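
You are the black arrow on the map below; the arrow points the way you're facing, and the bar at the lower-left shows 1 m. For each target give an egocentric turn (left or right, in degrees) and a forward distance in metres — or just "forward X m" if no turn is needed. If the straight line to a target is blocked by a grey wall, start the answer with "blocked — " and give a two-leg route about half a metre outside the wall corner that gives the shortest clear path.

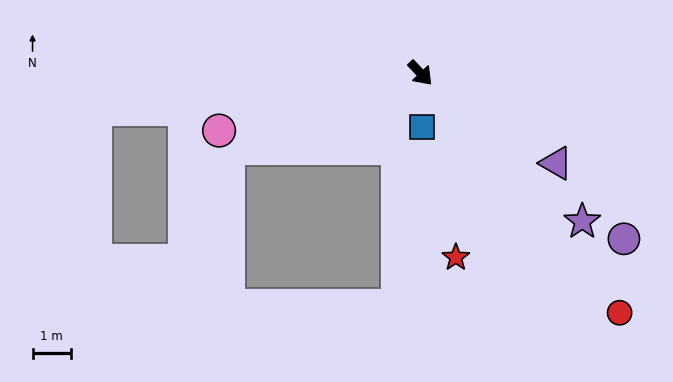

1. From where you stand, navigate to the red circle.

turn right 4°, forward 8.1 m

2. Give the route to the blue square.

turn right 42°, forward 1.4 m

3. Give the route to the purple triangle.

turn left 13°, forward 4.2 m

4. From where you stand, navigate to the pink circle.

turn right 117°, forward 5.4 m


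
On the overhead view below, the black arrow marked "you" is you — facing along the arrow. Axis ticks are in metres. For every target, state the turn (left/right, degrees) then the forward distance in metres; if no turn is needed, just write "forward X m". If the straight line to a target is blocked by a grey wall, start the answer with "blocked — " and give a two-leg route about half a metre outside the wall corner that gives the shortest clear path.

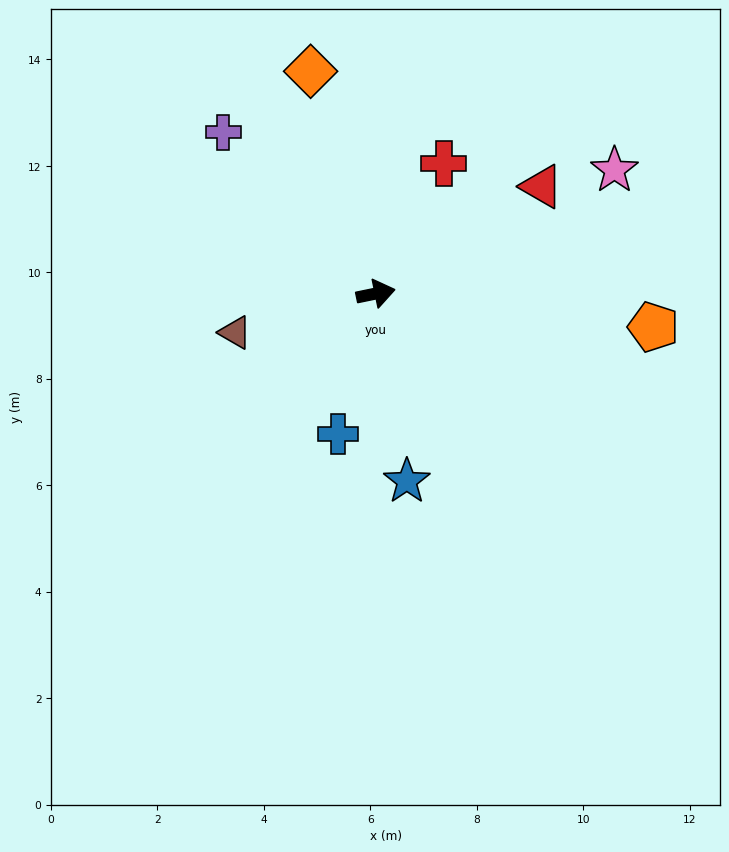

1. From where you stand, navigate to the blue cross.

turn right 117°, forward 2.7 m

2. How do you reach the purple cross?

turn left 122°, forward 4.2 m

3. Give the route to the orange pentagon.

turn right 19°, forward 5.3 m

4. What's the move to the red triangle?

turn left 21°, forward 3.7 m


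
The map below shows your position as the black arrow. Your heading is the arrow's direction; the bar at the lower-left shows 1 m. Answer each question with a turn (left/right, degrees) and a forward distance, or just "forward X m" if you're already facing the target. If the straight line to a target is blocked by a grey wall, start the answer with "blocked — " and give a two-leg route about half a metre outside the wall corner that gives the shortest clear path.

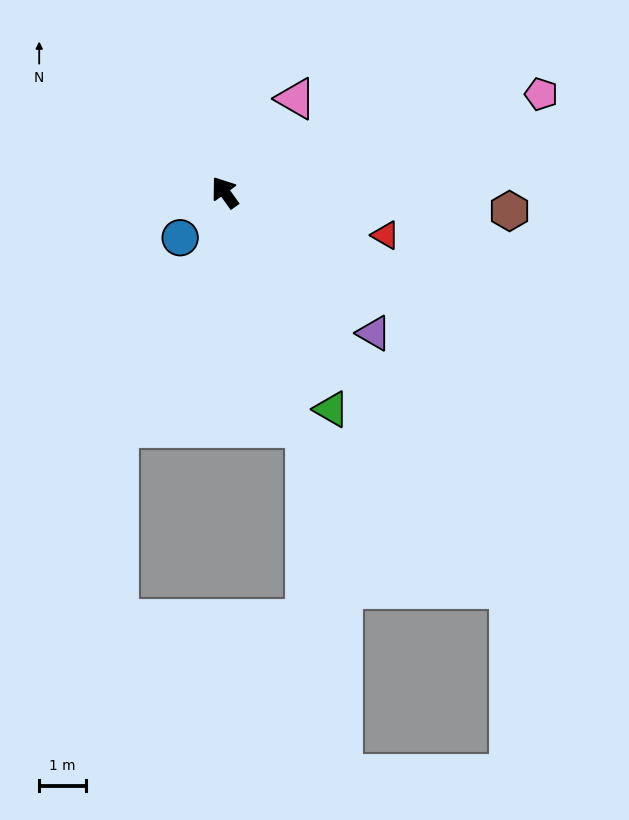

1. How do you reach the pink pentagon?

turn right 108°, forward 7.0 m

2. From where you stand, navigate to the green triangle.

turn left 171°, forward 5.1 m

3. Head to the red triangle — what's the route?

turn right 141°, forward 3.5 m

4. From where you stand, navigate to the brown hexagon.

turn right 129°, forward 6.1 m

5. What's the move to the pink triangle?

turn right 73°, forward 2.5 m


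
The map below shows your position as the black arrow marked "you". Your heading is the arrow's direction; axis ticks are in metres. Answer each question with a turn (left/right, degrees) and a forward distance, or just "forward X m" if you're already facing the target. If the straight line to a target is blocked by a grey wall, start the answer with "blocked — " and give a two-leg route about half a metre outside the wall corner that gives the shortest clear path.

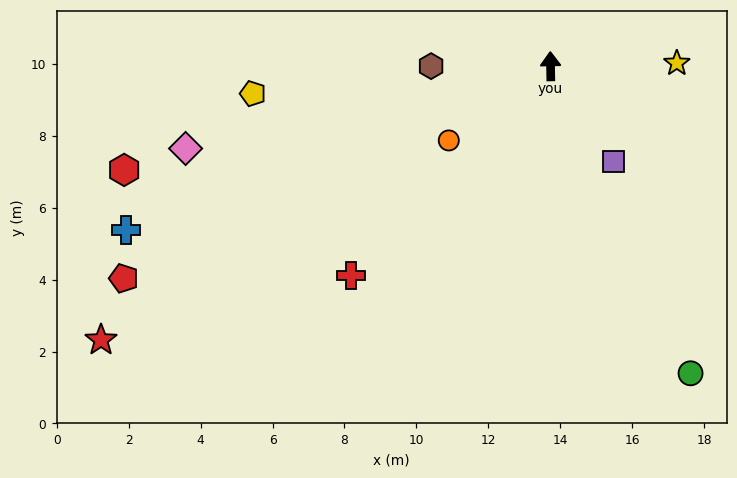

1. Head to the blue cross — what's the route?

turn left 110°, forward 12.6 m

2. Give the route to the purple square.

turn right 148°, forward 3.2 m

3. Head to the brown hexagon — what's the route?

turn left 89°, forward 3.3 m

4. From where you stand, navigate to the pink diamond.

turn left 102°, forward 10.4 m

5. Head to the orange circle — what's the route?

turn left 125°, forward 3.5 m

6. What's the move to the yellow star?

turn right 90°, forward 3.5 m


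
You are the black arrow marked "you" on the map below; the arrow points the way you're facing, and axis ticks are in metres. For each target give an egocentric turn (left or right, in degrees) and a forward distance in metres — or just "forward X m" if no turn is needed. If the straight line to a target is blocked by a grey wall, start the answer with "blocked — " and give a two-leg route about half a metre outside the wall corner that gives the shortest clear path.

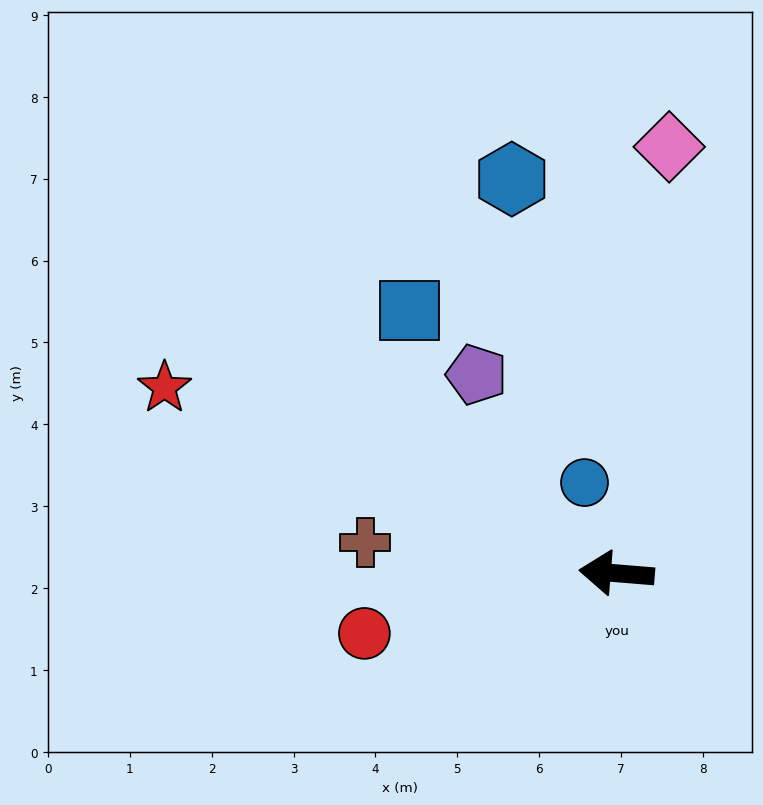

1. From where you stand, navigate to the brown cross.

turn right 2°, forward 3.1 m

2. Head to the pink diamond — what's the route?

turn right 92°, forward 5.2 m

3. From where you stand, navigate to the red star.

turn right 18°, forward 6.0 m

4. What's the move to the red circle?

turn left 18°, forward 3.2 m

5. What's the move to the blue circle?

turn right 66°, forward 1.2 m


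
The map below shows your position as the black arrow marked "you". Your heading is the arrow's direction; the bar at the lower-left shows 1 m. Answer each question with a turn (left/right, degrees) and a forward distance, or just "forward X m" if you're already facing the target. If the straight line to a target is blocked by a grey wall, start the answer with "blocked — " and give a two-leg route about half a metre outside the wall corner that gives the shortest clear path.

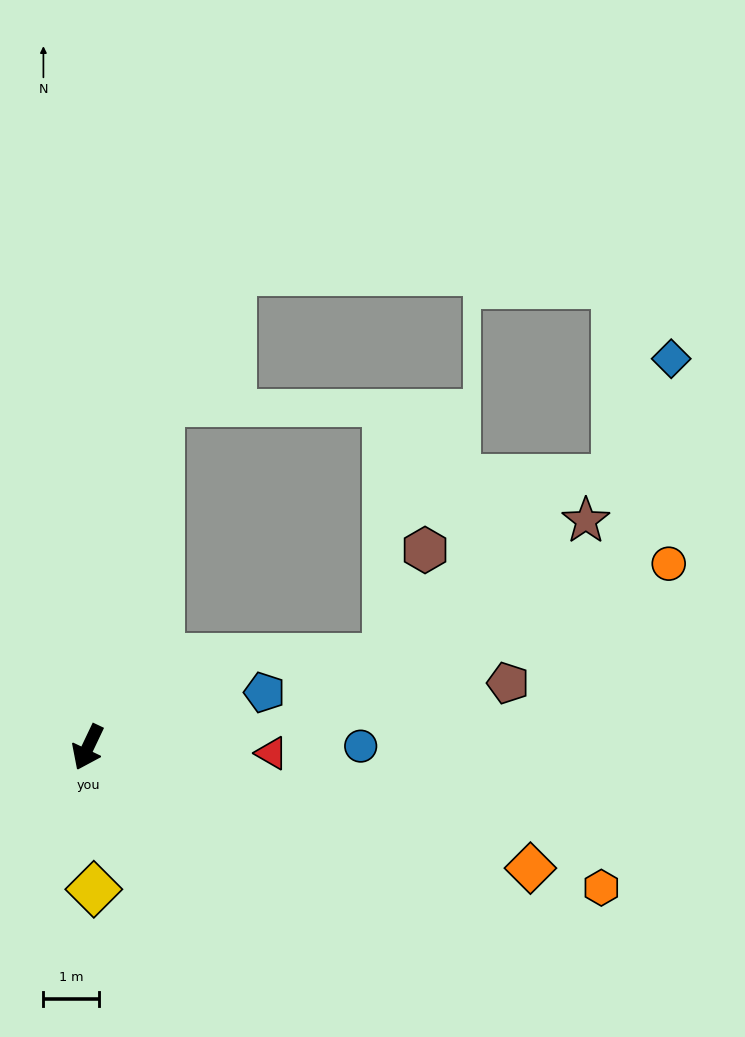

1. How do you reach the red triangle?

turn left 114°, forward 3.3 m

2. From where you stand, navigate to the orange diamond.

turn left 100°, forward 8.3 m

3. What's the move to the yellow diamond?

turn left 28°, forward 2.6 m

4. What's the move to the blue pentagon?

turn left 133°, forward 3.3 m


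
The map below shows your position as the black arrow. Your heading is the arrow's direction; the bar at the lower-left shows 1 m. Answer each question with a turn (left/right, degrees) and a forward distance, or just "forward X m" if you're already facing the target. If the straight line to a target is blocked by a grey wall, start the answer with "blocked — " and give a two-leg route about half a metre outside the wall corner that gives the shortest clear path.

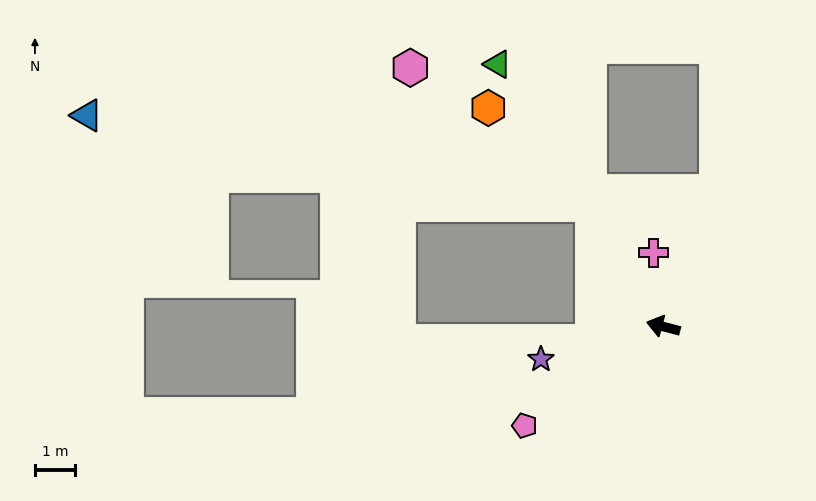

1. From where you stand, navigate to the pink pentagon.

turn left 50°, forward 4.3 m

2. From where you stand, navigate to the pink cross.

turn right 68°, forward 1.9 m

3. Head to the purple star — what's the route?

turn left 30°, forward 3.2 m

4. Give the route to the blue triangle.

blocked — turn right 45°, forward 3.5 m, then turn left 50°, forward 12.9 m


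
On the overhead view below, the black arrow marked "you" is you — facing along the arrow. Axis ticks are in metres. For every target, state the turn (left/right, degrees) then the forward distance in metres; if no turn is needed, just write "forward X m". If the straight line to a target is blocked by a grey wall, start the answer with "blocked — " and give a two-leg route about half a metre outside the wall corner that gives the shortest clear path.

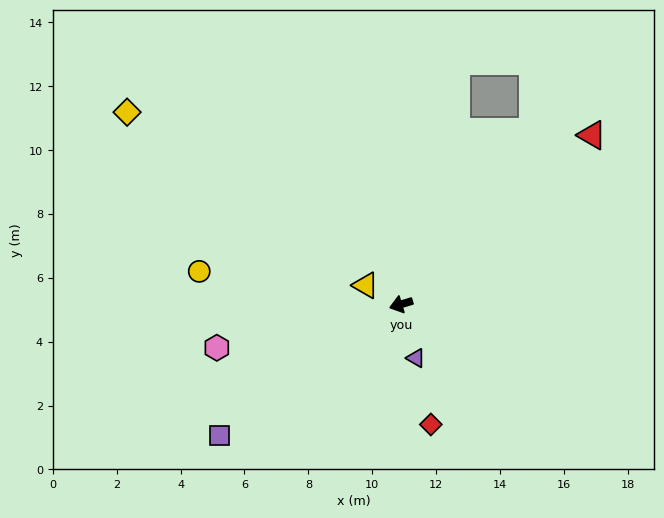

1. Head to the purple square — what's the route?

turn left 19°, forward 7.0 m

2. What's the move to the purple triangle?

turn left 89°, forward 1.7 m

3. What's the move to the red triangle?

turn right 155°, forward 8.0 m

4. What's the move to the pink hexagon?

turn right 3°, forward 5.9 m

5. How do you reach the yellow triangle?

turn right 45°, forward 1.3 m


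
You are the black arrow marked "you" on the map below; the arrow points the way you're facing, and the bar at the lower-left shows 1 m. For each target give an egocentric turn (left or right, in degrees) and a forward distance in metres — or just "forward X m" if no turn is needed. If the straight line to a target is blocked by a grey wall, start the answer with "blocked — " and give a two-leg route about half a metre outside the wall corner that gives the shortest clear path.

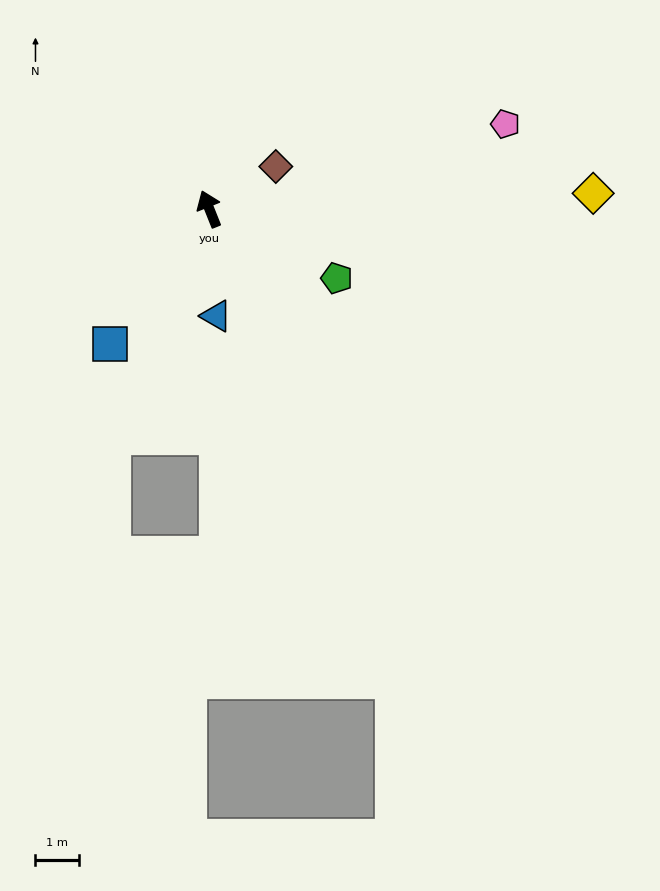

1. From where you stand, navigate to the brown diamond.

turn right 79°, forward 1.8 m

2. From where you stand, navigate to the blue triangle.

turn left 162°, forward 2.4 m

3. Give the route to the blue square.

turn left 122°, forward 3.8 m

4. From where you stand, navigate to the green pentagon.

turn right 140°, forward 3.3 m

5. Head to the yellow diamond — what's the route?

turn right 109°, forward 8.8 m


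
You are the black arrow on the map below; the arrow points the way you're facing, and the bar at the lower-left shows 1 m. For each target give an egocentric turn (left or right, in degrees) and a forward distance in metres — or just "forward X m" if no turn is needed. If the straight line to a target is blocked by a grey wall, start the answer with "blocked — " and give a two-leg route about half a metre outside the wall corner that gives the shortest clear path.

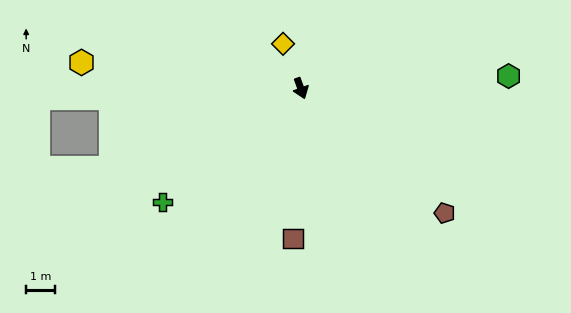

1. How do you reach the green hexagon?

turn left 73°, forward 7.2 m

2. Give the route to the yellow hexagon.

turn right 117°, forward 7.7 m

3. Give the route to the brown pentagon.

turn left 29°, forward 6.6 m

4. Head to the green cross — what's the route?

turn right 71°, forward 6.2 m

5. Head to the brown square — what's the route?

turn right 23°, forward 5.2 m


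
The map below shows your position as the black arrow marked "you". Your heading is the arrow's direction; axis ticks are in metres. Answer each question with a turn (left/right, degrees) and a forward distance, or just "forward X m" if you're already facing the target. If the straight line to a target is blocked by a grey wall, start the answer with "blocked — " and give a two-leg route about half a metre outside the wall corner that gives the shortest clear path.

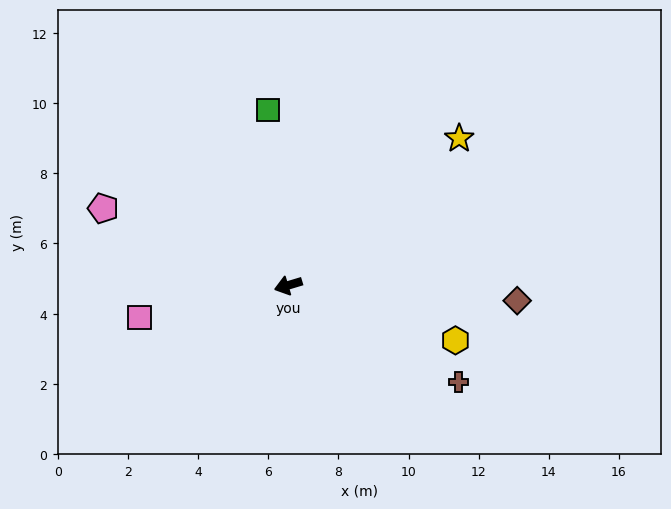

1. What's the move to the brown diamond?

turn left 159°, forward 6.5 m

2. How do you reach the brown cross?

turn left 134°, forward 5.6 m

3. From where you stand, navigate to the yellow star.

turn right 156°, forward 6.4 m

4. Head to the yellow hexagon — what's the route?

turn left 145°, forward 5.0 m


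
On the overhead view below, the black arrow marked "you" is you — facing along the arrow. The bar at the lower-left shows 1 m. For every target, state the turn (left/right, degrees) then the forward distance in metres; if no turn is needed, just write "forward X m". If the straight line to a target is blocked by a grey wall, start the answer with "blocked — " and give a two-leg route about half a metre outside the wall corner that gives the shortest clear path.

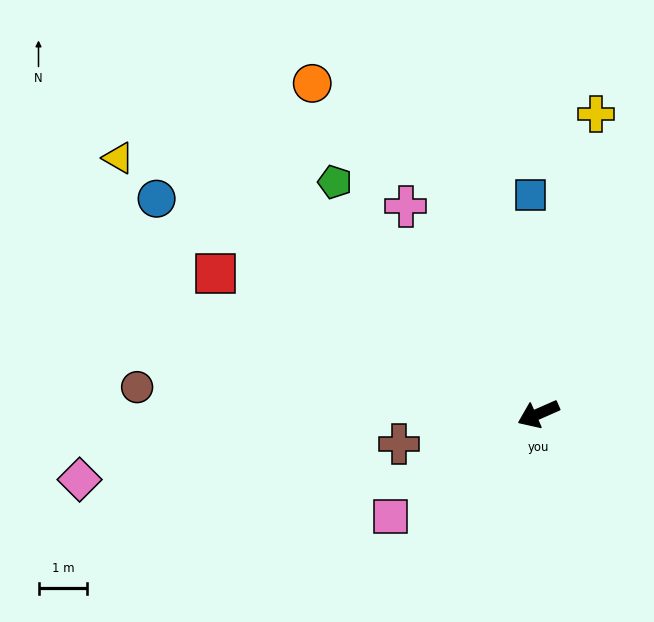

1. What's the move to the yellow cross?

turn right 125°, forward 6.3 m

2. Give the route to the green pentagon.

turn right 72°, forward 6.3 m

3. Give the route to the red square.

turn right 47°, forward 7.2 m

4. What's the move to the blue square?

turn right 112°, forward 4.5 m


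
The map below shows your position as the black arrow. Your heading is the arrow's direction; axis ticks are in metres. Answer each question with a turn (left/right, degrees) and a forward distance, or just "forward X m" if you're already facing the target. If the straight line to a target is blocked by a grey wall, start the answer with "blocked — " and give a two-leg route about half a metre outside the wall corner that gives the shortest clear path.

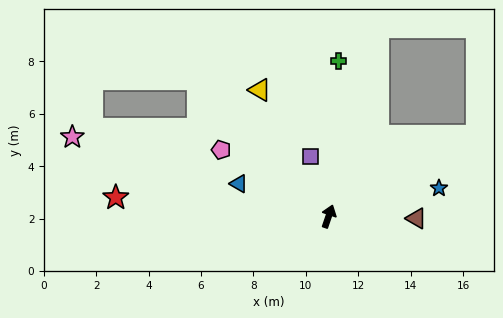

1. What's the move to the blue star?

turn right 57°, forward 4.3 m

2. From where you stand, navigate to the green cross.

turn left 15°, forward 5.9 m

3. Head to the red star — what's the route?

turn left 104°, forward 8.1 m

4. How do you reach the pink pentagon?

turn left 77°, forward 4.8 m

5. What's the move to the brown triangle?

turn right 72°, forward 3.3 m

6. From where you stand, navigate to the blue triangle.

turn left 89°, forward 3.6 m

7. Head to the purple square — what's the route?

turn left 36°, forward 2.4 m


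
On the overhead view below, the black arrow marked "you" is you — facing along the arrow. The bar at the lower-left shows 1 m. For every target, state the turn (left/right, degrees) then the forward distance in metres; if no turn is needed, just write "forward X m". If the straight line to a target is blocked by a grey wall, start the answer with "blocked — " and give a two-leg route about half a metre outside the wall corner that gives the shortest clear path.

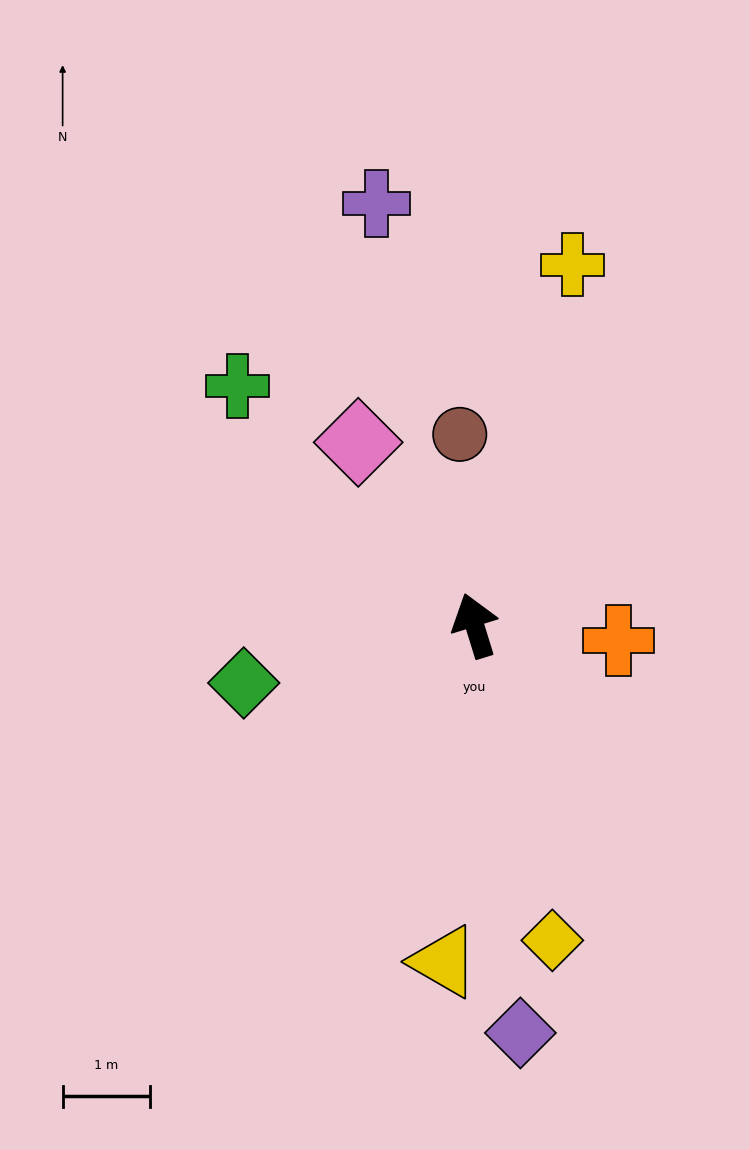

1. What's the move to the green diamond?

turn left 87°, forward 2.7 m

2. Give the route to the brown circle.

turn right 13°, forward 2.2 m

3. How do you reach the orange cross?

turn right 113°, forward 1.7 m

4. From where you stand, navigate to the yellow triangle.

turn left 158°, forward 3.9 m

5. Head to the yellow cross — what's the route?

turn right 32°, forward 4.3 m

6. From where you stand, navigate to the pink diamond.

turn left 15°, forward 2.5 m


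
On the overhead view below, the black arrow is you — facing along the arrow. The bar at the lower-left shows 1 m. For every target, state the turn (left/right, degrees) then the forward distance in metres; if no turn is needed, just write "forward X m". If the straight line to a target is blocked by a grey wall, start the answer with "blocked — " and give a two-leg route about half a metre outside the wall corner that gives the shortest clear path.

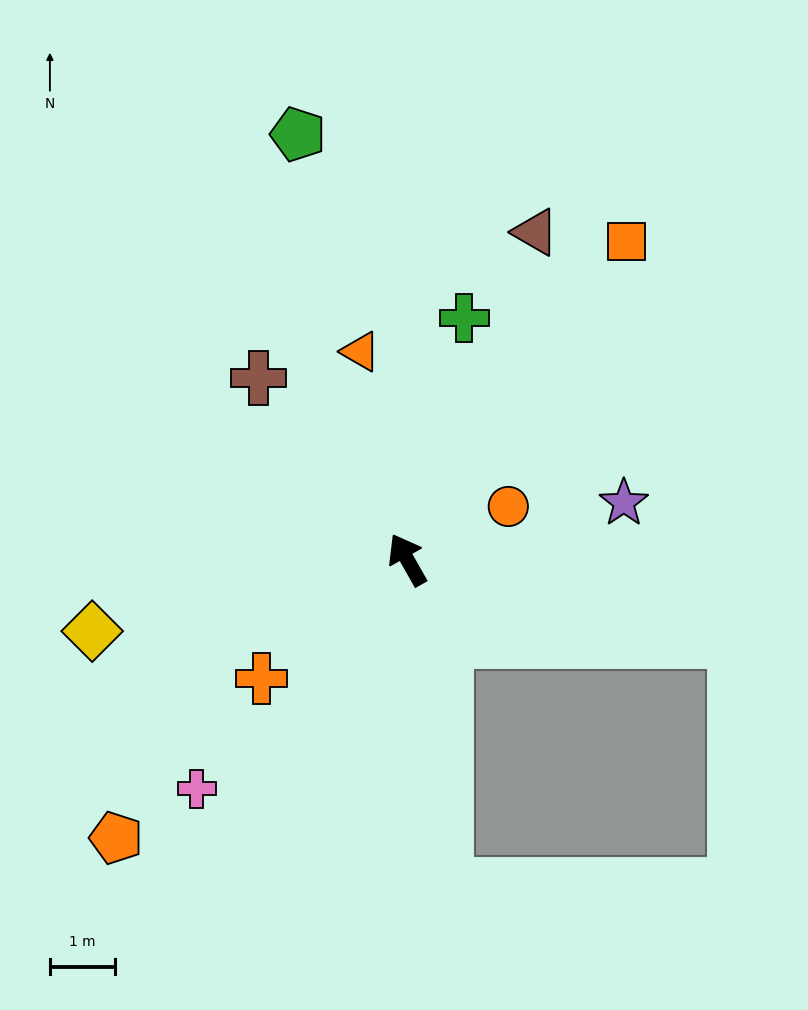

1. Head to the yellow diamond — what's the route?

turn left 73°, forward 5.0 m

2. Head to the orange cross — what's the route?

turn left 100°, forward 2.9 m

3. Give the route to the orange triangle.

turn right 17°, forward 3.3 m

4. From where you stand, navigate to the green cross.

turn right 43°, forward 3.8 m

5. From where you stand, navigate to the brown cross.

turn left 10°, forward 3.6 m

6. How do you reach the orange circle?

turn right 92°, forward 1.8 m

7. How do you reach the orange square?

turn right 64°, forward 6.0 m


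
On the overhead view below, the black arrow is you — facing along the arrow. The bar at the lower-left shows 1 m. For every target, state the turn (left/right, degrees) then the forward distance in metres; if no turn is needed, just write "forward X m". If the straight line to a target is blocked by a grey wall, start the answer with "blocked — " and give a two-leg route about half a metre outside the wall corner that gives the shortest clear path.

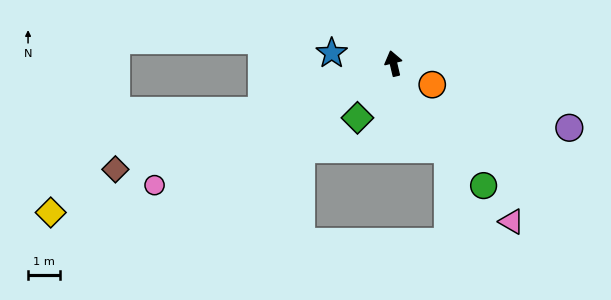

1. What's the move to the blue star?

turn left 67°, forward 2.0 m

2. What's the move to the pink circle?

turn left 104°, forward 8.5 m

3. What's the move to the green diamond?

turn left 133°, forward 2.1 m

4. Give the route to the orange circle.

turn right 132°, forward 1.4 m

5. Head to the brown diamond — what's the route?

turn left 98°, forward 9.4 m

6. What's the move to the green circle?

turn right 157°, forward 4.8 m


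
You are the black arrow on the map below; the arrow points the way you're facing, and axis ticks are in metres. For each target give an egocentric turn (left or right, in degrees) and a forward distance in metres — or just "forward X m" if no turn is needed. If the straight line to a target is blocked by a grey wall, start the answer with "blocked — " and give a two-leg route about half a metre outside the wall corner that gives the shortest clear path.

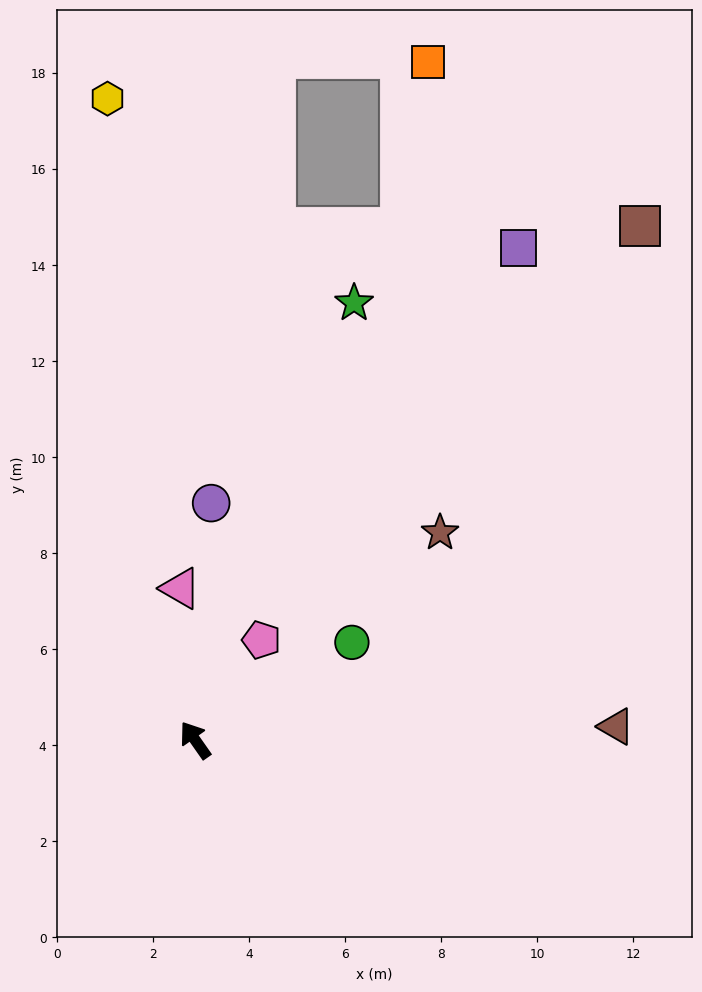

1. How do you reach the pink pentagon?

turn right 69°, forward 2.5 m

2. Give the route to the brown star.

turn right 85°, forward 6.7 m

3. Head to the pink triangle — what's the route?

turn right 29°, forward 3.2 m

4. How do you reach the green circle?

turn right 93°, forward 3.8 m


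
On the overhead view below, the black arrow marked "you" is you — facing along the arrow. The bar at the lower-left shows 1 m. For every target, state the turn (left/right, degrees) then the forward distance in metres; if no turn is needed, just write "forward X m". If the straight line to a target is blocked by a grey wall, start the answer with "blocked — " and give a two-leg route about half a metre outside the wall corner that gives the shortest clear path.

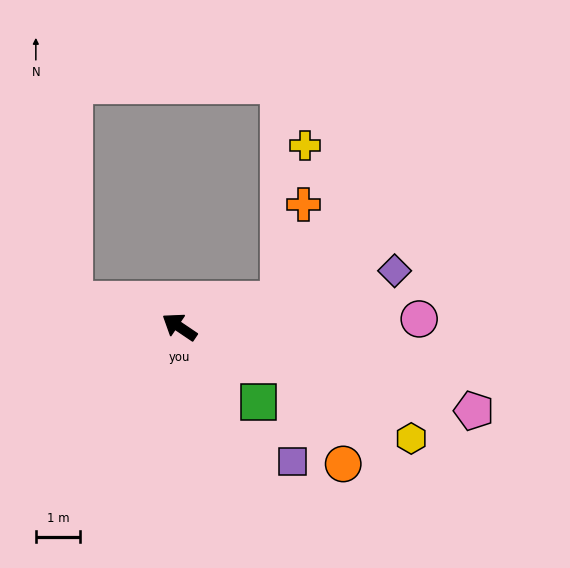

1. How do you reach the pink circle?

turn right 144°, forward 5.4 m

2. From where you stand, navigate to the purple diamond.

turn right 131°, forward 5.0 m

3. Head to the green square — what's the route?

turn left 170°, forward 2.5 m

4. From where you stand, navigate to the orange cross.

blocked — turn right 131°, forward 2.3 m, then turn left 61°, forward 2.2 m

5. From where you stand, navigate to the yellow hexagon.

turn right 172°, forward 5.8 m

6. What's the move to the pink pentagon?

turn right 162°, forward 6.9 m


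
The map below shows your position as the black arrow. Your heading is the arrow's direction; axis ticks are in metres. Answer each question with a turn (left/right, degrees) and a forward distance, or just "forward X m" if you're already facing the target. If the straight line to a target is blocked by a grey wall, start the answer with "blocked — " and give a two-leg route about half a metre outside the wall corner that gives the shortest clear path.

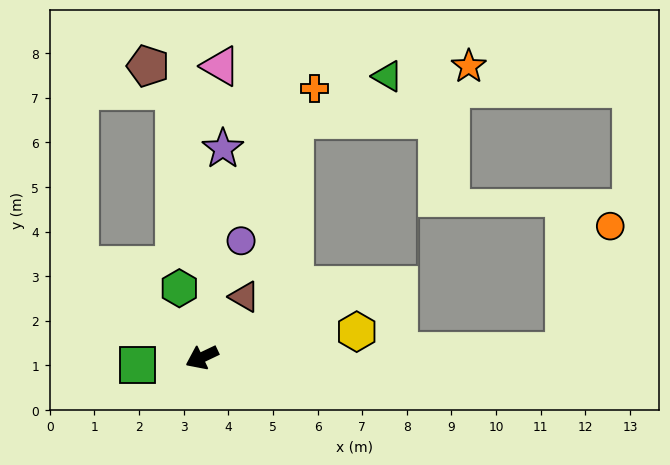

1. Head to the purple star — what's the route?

turn right 121°, forward 4.7 m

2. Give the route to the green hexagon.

turn right 97°, forward 1.6 m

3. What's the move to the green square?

turn right 19°, forward 1.5 m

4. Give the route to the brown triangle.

turn right 150°, forward 1.7 m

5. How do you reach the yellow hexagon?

turn left 164°, forward 3.5 m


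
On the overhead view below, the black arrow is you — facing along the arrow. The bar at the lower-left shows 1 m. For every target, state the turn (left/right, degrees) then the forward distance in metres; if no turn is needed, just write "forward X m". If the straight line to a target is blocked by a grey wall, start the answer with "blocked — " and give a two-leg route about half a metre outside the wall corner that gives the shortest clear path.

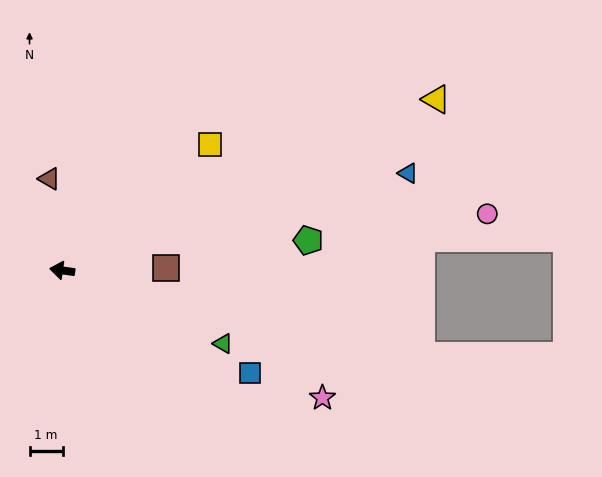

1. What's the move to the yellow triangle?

turn right 147°, forward 12.4 m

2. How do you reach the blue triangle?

turn right 156°, forward 10.9 m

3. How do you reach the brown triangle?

turn right 74°, forward 2.8 m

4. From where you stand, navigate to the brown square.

turn right 171°, forward 3.1 m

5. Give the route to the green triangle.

turn left 164°, forward 5.3 m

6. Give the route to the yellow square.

turn right 131°, forward 5.9 m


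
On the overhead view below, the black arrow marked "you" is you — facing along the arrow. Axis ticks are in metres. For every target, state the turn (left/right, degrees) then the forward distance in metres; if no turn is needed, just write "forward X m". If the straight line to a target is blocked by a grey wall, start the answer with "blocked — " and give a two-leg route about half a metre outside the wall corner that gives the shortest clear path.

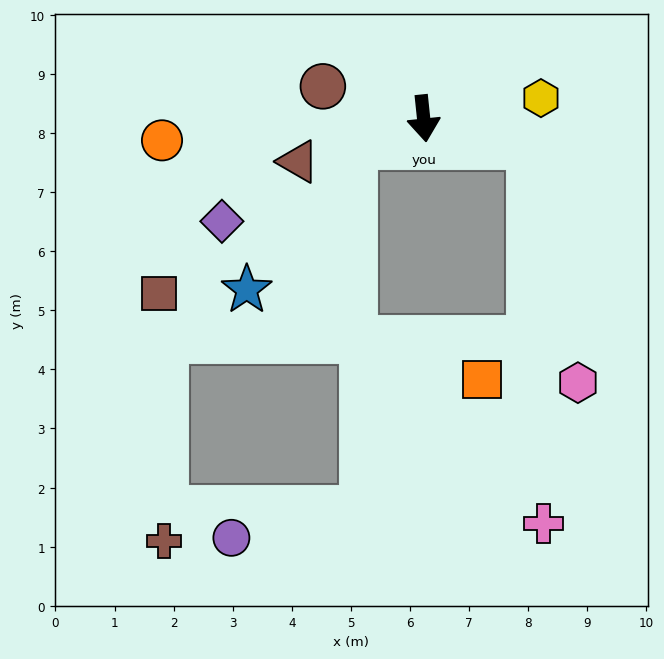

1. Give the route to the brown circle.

turn right 114°, forward 1.8 m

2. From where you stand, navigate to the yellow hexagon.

turn left 94°, forward 2.0 m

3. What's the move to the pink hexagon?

blocked — turn left 71°, forward 1.9 m, then turn right 66°, forward 4.1 m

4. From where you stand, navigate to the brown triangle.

turn right 77°, forward 2.2 m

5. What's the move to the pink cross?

blocked — turn left 71°, forward 1.9 m, then turn right 75°, forward 6.4 m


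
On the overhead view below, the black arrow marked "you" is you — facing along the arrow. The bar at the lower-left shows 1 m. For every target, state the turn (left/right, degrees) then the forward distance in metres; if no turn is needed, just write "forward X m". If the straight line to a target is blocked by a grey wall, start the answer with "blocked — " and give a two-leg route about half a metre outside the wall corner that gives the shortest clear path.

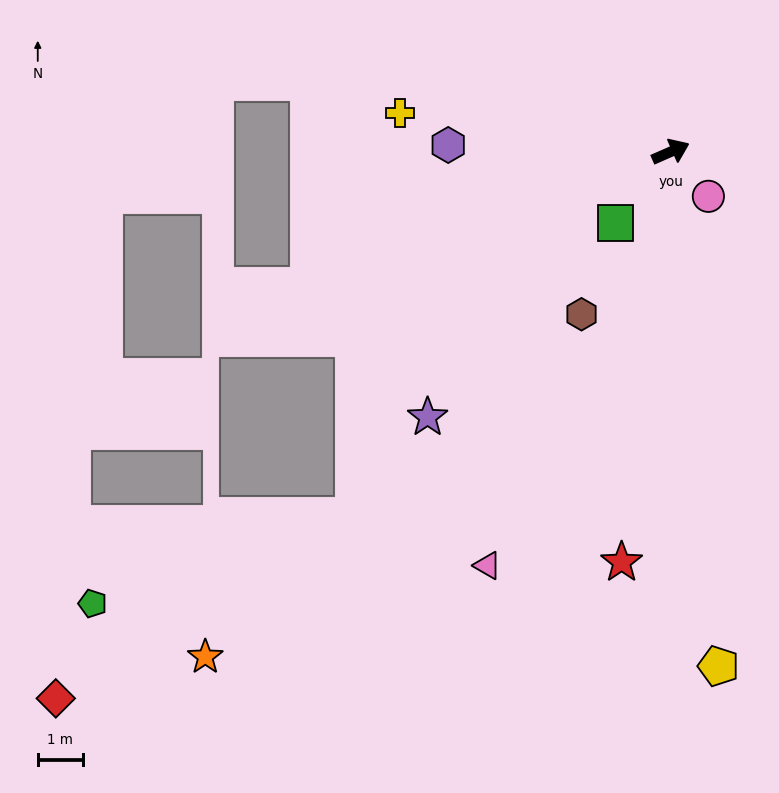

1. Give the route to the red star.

turn right 121°, forward 9.2 m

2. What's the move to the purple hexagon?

turn left 155°, forward 5.0 m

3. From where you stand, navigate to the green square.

turn right 151°, forward 2.0 m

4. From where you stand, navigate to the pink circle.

turn right 73°, forward 1.3 m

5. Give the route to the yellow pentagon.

turn right 108°, forward 11.5 m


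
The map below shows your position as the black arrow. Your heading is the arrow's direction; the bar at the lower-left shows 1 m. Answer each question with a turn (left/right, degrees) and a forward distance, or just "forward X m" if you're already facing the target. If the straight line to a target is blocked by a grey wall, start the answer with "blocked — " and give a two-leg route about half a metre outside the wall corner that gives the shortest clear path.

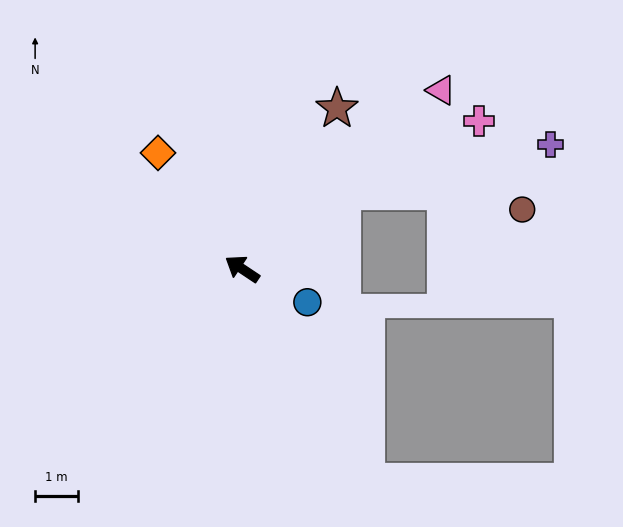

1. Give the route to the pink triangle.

turn right 104°, forward 6.2 m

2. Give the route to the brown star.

turn right 87°, forward 4.3 m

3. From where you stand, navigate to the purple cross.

blocked — turn right 109°, forward 2.9 m, then turn right 25°, forward 4.9 m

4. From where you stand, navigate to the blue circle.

turn right 173°, forward 1.7 m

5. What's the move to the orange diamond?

turn right 20°, forward 3.3 m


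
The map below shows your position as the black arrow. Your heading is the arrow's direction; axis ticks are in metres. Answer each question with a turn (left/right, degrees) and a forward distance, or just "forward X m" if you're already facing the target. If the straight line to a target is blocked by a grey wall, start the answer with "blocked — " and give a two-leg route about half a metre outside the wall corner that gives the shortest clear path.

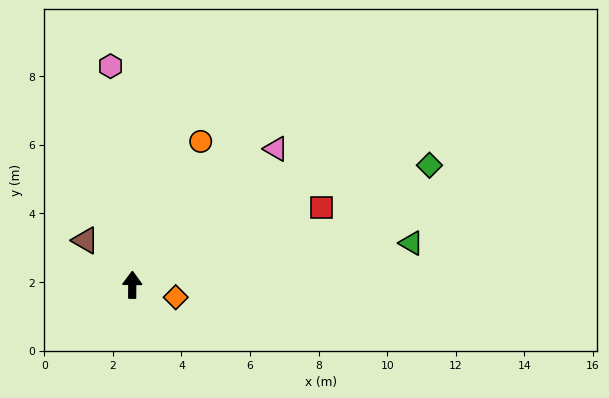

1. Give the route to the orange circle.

turn right 25°, forward 4.6 m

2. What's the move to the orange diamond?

turn right 105°, forward 1.3 m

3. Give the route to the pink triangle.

turn right 46°, forward 5.8 m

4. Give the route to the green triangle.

turn right 81°, forward 8.2 m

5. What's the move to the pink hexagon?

turn left 6°, forward 6.4 m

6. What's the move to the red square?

turn right 67°, forward 6.0 m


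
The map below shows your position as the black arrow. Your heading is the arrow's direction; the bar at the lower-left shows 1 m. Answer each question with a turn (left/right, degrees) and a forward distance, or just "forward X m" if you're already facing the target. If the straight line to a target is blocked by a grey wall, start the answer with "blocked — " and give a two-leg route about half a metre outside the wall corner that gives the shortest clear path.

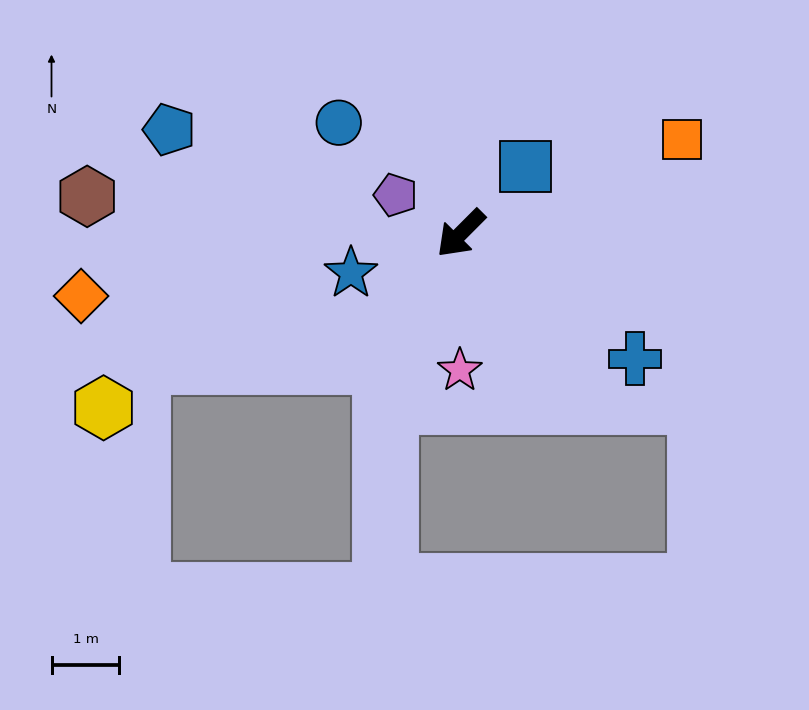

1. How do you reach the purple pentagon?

turn right 76°, forward 1.1 m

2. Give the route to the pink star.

turn left 45°, forward 2.0 m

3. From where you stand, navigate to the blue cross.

turn left 99°, forward 3.2 m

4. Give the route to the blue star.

turn right 25°, forward 1.7 m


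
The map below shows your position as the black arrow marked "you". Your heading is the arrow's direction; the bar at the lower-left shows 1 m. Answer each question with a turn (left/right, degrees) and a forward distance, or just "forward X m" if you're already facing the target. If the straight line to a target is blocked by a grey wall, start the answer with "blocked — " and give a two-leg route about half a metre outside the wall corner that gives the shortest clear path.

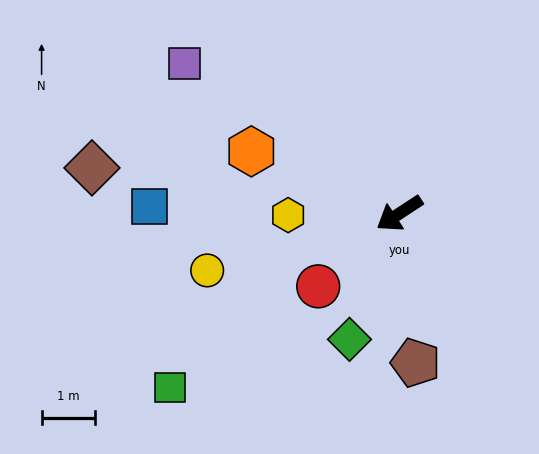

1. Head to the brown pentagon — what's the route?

turn left 63°, forward 2.8 m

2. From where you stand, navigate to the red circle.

turn left 9°, forward 2.0 m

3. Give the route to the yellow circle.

turn right 17°, forward 3.7 m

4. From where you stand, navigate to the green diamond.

turn left 35°, forward 2.5 m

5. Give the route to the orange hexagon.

turn right 56°, forward 3.0 m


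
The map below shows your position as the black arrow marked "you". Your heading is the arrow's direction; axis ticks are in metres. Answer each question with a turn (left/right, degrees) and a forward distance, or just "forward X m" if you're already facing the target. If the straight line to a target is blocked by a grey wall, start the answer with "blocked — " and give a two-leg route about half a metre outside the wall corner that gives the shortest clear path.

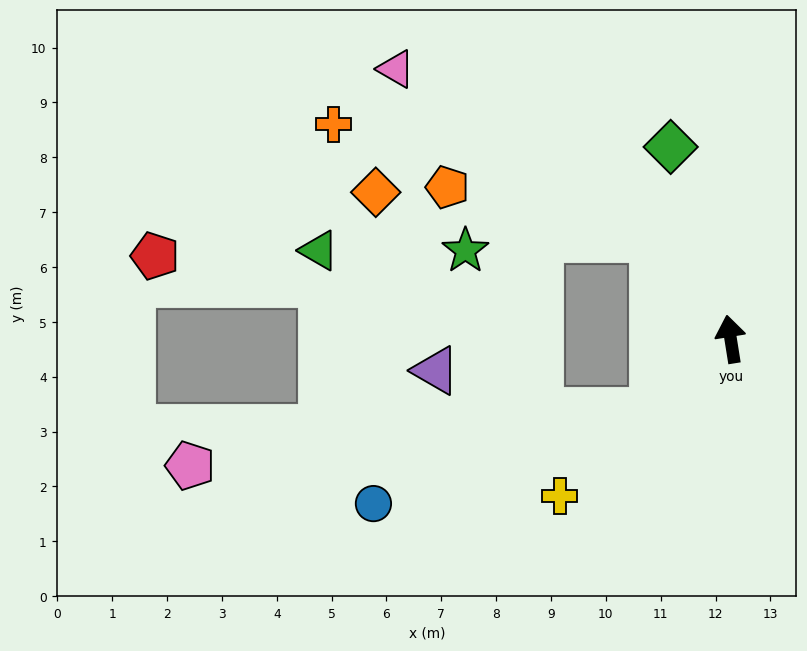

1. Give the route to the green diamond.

turn left 8°, forward 3.7 m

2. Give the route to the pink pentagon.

blocked — turn left 124°, forward 1.9 m, then turn right 36°, forward 8.5 m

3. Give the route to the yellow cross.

turn left 123°, forward 4.2 m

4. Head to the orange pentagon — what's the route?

blocked — turn left 29°, forward 2.3 m, then turn left 38°, forward 3.9 m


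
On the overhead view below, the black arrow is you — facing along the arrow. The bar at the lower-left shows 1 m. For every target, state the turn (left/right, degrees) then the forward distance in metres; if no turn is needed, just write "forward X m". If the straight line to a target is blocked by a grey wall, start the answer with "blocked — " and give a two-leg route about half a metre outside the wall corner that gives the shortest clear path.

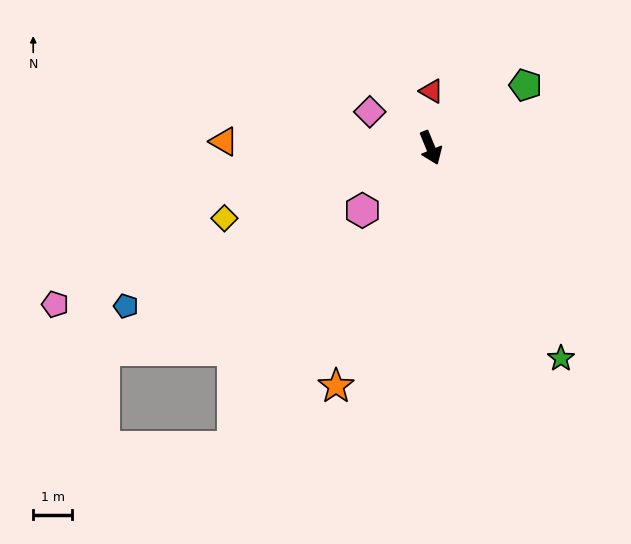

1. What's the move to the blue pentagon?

turn right 85°, forward 8.9 m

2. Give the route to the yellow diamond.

turn right 94°, forward 5.6 m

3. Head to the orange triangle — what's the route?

turn right 114°, forward 5.3 m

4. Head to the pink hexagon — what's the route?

turn right 70°, forward 2.4 m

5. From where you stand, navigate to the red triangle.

turn left 157°, forward 1.5 m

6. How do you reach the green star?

turn left 9°, forward 6.4 m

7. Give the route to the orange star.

turn right 44°, forward 6.6 m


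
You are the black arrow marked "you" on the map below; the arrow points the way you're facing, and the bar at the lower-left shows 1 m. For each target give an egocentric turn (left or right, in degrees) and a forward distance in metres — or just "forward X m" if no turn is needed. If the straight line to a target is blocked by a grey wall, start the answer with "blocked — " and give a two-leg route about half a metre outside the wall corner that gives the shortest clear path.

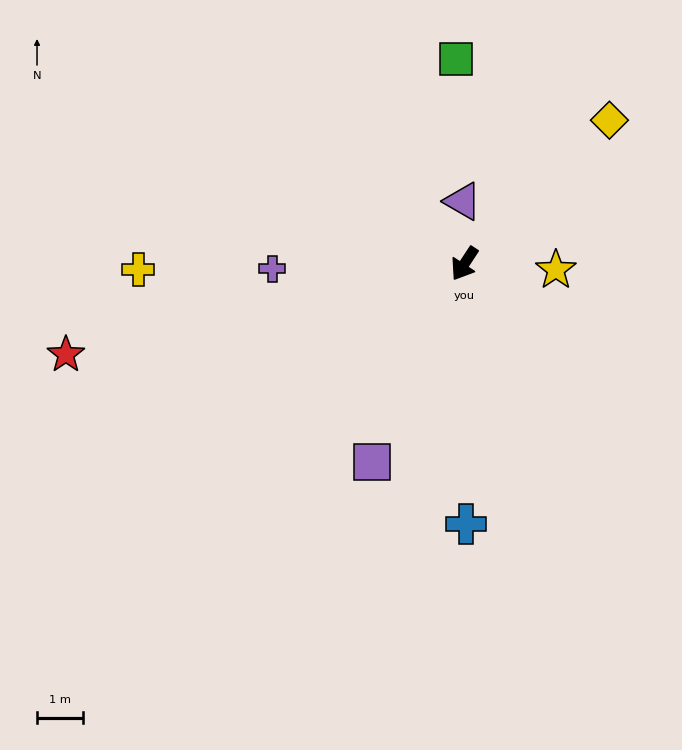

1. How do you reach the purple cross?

turn right 55°, forward 4.1 m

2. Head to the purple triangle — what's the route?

turn right 145°, forward 1.3 m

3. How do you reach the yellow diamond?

turn left 168°, forward 4.4 m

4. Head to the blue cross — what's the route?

turn left 34°, forward 5.6 m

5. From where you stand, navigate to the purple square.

turn left 8°, forward 4.7 m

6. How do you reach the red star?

turn right 44°, forward 8.8 m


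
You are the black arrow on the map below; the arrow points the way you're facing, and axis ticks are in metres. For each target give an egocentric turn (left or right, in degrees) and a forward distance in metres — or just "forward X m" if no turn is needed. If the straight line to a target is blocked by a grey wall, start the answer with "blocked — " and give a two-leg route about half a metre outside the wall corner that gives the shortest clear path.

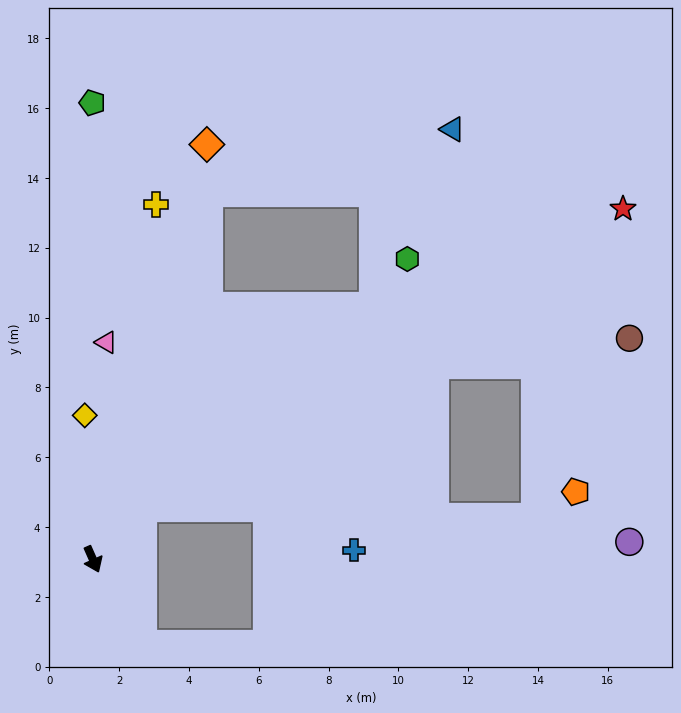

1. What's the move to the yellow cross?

turn left 146°, forward 10.3 m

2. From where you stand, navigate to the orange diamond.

turn left 141°, forward 12.3 m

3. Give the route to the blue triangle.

blocked — turn left 139°, forward 11.0 m, then turn right 58°, forward 7.2 m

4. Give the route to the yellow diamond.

turn left 159°, forward 4.1 m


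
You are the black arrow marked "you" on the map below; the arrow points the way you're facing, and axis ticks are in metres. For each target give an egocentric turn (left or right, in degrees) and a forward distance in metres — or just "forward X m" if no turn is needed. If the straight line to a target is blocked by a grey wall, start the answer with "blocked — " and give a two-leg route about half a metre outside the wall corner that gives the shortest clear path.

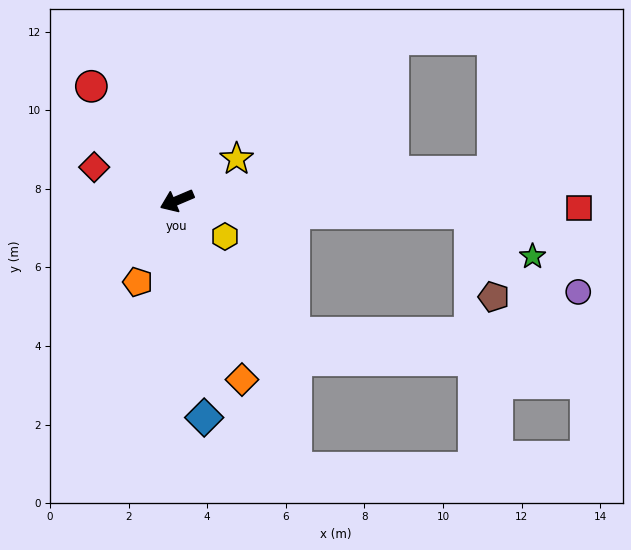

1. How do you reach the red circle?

turn right 76°, forward 3.6 m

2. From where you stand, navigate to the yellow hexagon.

turn left 120°, forward 1.5 m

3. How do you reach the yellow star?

turn right 168°, forward 1.9 m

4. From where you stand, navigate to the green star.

blocked — turn left 155°, forward 7.5 m, then turn right 34°, forward 1.9 m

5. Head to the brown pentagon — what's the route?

blocked — turn left 155°, forward 7.5 m, then turn right 73°, forward 2.2 m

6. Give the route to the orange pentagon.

turn left 41°, forward 2.3 m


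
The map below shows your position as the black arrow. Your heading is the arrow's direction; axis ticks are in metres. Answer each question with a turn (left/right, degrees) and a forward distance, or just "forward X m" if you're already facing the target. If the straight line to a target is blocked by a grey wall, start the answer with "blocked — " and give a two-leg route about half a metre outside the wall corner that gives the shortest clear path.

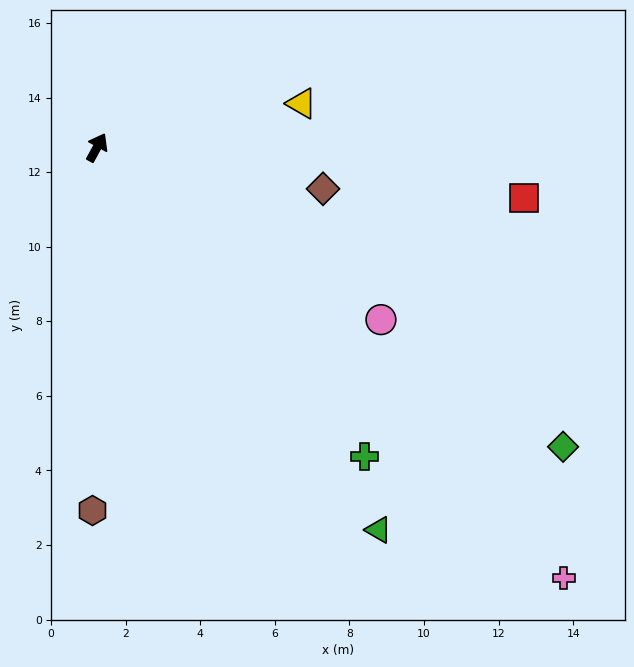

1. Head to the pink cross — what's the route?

turn right 104°, forward 17.0 m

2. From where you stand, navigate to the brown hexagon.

turn right 152°, forward 9.7 m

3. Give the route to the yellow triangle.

turn right 49°, forward 5.6 m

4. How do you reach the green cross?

turn right 110°, forward 11.0 m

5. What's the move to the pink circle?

turn right 93°, forward 8.9 m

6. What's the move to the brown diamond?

turn right 72°, forward 6.2 m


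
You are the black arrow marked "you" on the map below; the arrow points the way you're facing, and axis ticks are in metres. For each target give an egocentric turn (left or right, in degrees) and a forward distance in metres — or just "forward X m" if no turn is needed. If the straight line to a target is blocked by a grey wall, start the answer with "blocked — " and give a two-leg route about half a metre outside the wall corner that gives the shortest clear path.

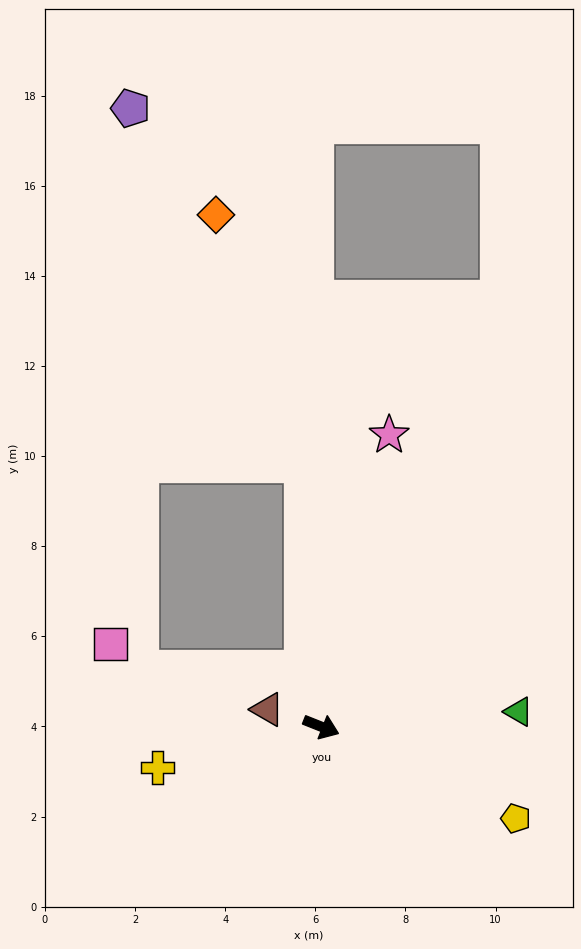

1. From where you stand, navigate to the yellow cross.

turn right 144°, forward 3.7 m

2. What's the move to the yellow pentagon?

turn right 4°, forward 4.8 m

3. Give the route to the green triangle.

turn left 26°, forward 4.4 m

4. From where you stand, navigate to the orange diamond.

blocked — turn left 116°, forward 5.8 m, then turn left 15°, forward 5.9 m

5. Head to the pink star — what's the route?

turn left 99°, forward 6.6 m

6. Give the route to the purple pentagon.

blocked — turn left 116°, forward 5.8 m, then turn left 22°, forward 8.8 m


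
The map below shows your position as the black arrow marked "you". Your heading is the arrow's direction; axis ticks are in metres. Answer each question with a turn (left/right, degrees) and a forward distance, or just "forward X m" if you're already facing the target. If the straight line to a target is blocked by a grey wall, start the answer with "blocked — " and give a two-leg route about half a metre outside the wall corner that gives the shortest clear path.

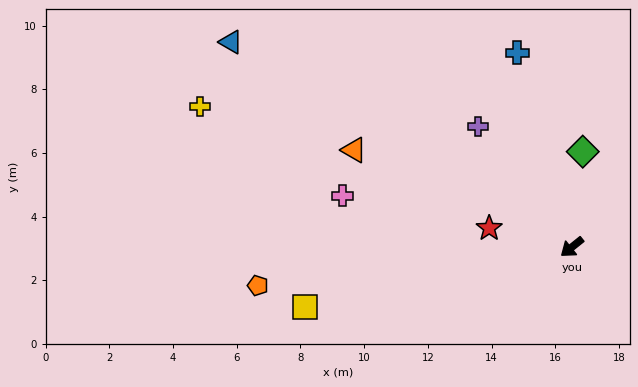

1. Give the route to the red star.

turn right 52°, forward 2.7 m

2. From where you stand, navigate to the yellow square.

turn right 26°, forward 8.6 m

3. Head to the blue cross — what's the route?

turn right 113°, forward 6.3 m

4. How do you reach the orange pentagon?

turn right 32°, forward 9.9 m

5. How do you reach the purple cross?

turn right 91°, forward 4.8 m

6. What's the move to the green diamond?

turn right 135°, forward 3.0 m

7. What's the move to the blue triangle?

turn right 70°, forward 12.5 m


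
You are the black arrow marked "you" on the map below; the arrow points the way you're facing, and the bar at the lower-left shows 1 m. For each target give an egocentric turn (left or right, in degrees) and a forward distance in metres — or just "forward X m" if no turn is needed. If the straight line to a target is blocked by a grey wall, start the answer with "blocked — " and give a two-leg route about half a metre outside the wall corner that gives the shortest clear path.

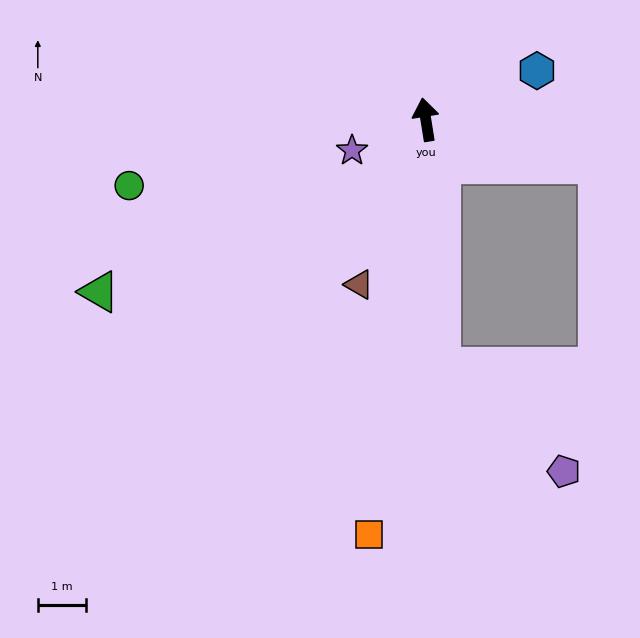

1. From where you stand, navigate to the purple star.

turn left 104°, forward 1.7 m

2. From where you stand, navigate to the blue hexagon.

turn right 75°, forward 2.5 m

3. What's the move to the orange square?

turn left 163°, forward 8.7 m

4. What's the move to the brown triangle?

turn left 149°, forward 3.7 m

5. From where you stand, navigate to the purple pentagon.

blocked — turn left 174°, forward 5.2 m, then turn left 47°, forward 3.4 m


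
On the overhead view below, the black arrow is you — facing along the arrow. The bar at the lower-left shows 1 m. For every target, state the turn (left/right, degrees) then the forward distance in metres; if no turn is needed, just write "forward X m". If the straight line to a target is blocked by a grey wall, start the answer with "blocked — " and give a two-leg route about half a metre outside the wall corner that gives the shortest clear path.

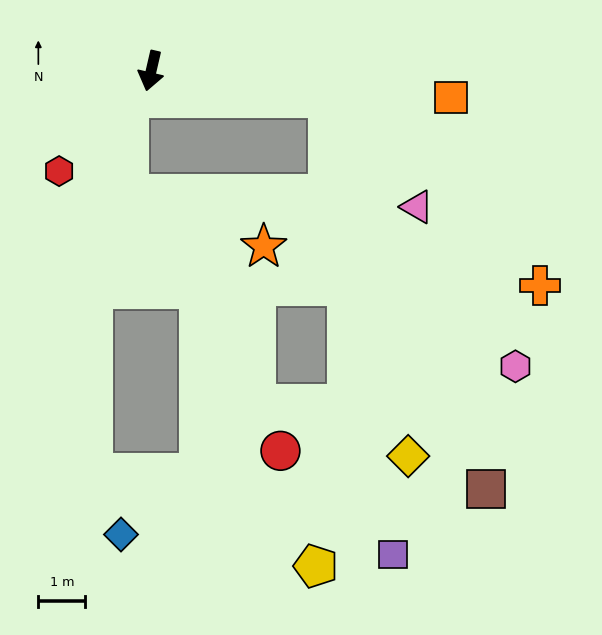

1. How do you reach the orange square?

turn left 98°, forward 6.4 m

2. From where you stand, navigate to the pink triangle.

blocked — turn left 94°, forward 3.8 m, then turn right 42°, forward 3.0 m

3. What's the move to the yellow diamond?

blocked — turn left 94°, forward 3.8 m, then turn right 68°, forward 7.8 m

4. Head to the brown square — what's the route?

blocked — turn left 94°, forward 3.8 m, then turn right 59°, forward 9.0 m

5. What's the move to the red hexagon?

turn right 30°, forward 2.9 m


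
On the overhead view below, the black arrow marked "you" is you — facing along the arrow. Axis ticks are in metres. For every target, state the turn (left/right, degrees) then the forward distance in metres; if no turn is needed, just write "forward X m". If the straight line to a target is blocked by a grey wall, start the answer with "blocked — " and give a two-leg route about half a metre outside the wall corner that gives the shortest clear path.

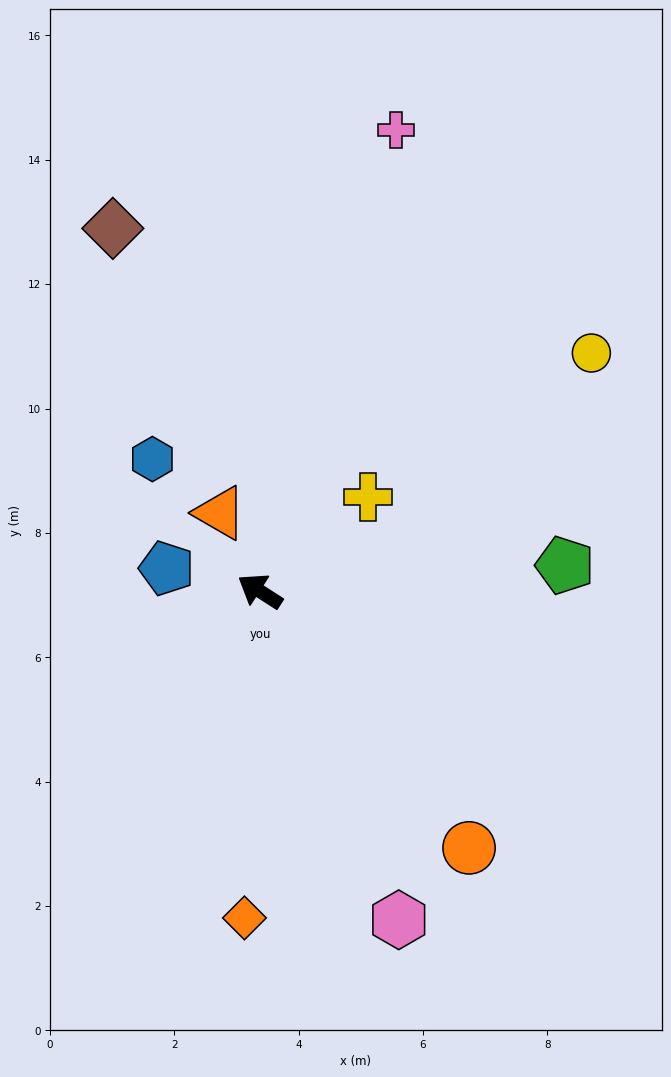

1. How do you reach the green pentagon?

turn right 142°, forward 4.9 m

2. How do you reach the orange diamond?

turn left 120°, forward 5.3 m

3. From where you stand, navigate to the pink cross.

turn right 74°, forward 7.7 m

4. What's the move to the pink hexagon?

turn left 146°, forward 5.7 m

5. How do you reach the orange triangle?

turn right 30°, forward 1.4 m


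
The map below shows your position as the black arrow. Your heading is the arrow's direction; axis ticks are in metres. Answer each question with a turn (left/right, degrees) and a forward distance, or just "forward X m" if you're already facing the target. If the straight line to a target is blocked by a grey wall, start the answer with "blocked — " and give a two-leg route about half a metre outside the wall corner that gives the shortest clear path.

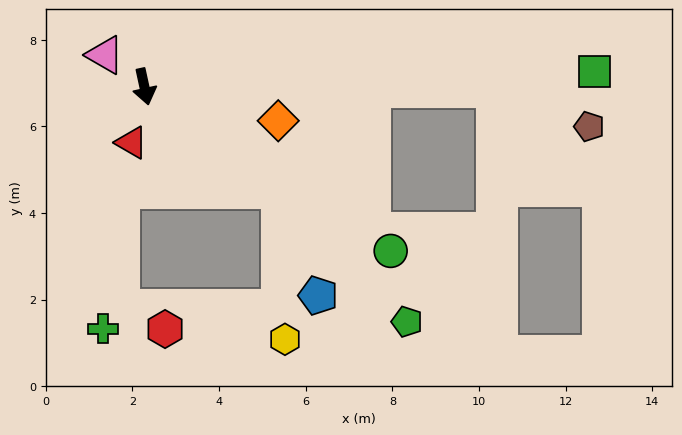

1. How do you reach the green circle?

turn left 44°, forward 6.8 m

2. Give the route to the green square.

turn left 80°, forward 10.4 m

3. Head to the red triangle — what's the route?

turn right 25°, forward 1.3 m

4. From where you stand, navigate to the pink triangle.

turn right 141°, forward 1.2 m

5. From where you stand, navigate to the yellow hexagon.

blocked — turn left 40°, forward 4.0 m, then turn right 50°, forward 3.4 m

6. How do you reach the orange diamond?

turn left 63°, forward 3.2 m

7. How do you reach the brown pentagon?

blocked — turn left 77°, forward 8.1 m, then turn right 21°, forward 2.4 m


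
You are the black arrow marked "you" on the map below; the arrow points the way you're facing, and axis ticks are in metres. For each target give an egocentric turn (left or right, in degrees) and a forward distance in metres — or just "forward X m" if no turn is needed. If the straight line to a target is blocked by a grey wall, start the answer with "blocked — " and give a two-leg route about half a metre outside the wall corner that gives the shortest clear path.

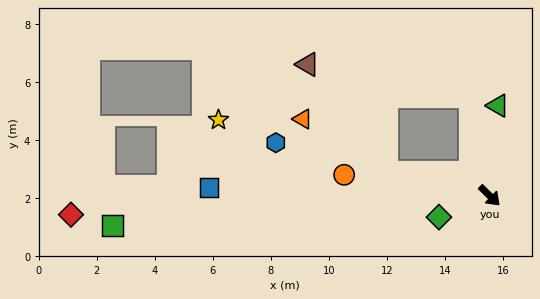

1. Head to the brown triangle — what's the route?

blocked — turn right 148°, forward 3.7 m, then turn right 42°, forward 4.6 m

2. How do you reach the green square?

turn right 131°, forward 13.0 m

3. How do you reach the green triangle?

turn left 129°, forward 3.1 m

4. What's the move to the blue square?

turn right 137°, forward 9.7 m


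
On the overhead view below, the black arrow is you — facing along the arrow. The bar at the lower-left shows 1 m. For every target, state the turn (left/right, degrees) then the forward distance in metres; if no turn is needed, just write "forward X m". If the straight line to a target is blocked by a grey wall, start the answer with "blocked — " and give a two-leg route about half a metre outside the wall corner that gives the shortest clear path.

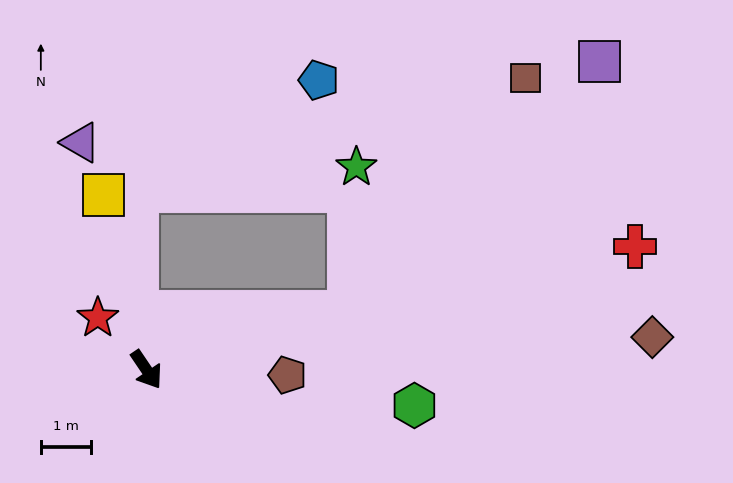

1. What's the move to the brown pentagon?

turn left 54°, forward 2.8 m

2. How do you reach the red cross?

turn left 70°, forward 10.0 m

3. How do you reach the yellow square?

turn left 160°, forward 3.6 m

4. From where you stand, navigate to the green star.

blocked — turn left 72°, forward 4.2 m, then turn left 71°, forward 2.9 m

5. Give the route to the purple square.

blocked — turn left 72°, forward 4.2 m, then turn left 29°, forward 7.1 m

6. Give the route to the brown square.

blocked — turn left 72°, forward 4.2 m, then turn left 37°, forward 5.8 m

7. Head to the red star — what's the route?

turn right 171°, forward 1.4 m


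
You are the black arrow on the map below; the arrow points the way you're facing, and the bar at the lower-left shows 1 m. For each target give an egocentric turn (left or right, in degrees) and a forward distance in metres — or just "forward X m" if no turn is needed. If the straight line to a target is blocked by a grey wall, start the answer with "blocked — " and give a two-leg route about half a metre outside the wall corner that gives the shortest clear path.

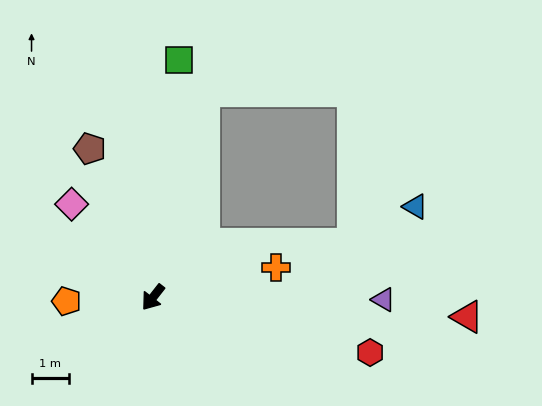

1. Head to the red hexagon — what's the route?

turn left 114°, forward 6.0 m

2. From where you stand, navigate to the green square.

turn right 148°, forward 6.4 m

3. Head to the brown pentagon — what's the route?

turn right 119°, forward 4.3 m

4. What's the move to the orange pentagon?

turn right 49°, forward 2.3 m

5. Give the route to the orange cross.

turn left 142°, forward 3.4 m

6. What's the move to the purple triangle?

turn left 127°, forward 6.2 m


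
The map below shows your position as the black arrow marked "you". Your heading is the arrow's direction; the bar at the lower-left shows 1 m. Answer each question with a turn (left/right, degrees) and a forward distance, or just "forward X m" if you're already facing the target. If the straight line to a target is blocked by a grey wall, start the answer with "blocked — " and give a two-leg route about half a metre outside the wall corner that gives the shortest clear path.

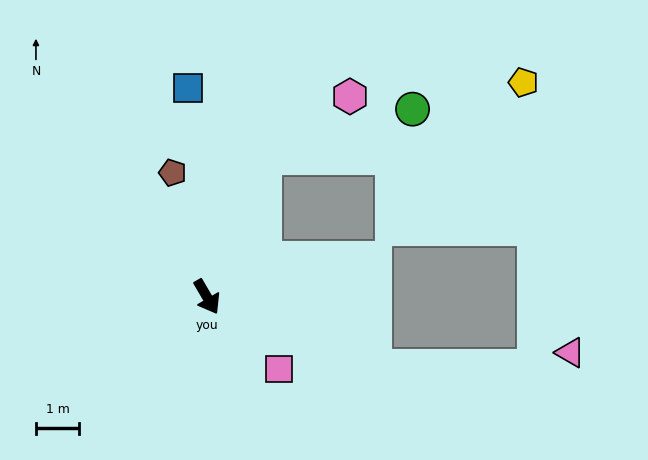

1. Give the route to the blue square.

turn left 155°, forward 4.8 m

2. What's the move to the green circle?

blocked — turn left 128°, forward 3.5 m, then turn right 51°, forward 3.6 m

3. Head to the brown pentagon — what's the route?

turn left 165°, forward 3.0 m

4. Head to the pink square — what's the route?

turn left 14°, forward 2.3 m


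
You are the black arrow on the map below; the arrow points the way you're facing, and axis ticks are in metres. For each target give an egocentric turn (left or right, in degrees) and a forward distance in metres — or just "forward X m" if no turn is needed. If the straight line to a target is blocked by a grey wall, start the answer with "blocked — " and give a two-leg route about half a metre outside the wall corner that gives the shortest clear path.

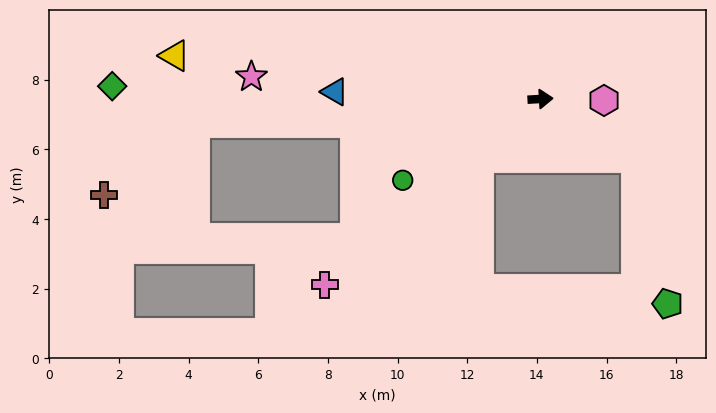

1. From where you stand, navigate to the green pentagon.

blocked — turn right 35°, forward 3.2 m, then turn right 46°, forward 4.3 m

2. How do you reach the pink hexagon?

turn right 4°, forward 1.8 m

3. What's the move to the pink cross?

turn right 142°, forward 8.2 m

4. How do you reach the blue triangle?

turn left 175°, forward 5.9 m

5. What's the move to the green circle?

turn right 153°, forward 4.6 m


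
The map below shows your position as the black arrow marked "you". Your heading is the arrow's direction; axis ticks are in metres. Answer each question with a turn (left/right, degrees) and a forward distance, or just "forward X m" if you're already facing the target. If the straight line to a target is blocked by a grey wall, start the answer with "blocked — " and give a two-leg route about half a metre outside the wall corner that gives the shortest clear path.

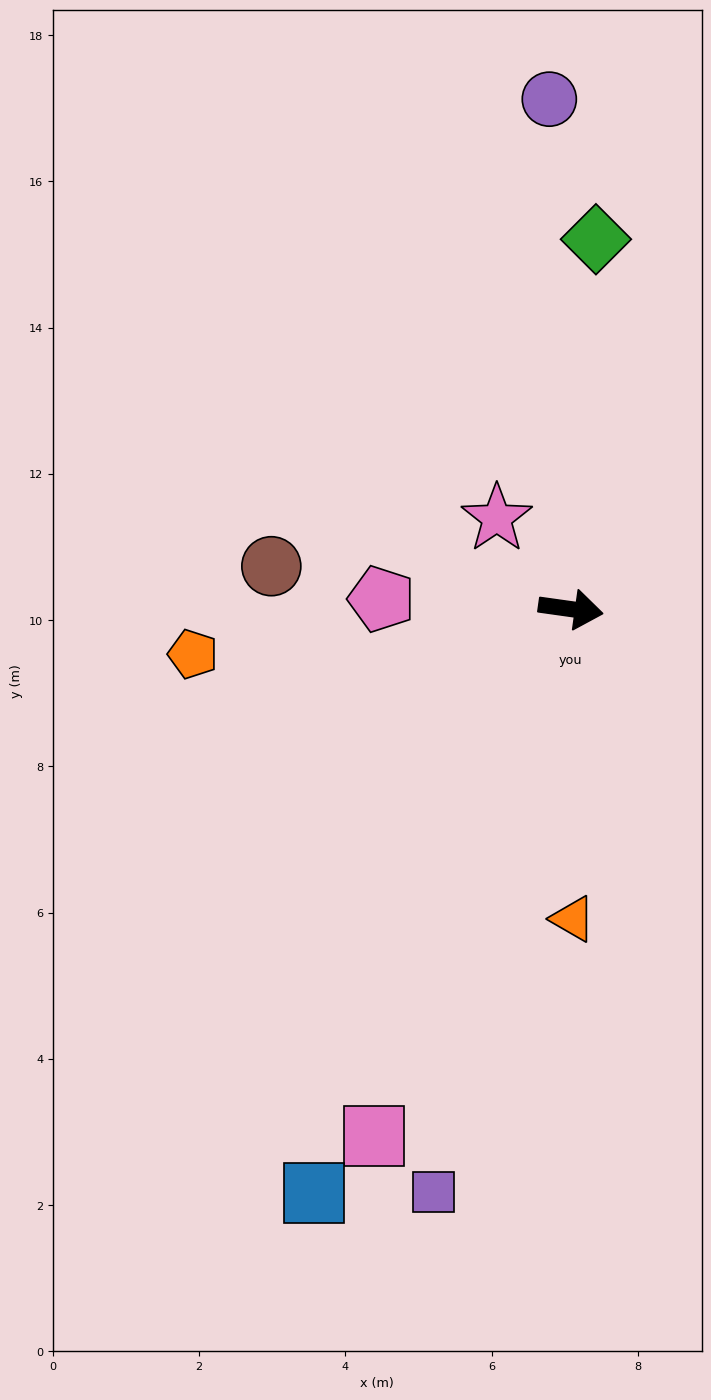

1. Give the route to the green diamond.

turn left 94°, forward 5.1 m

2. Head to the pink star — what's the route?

turn left 137°, forward 1.6 m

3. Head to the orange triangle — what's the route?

turn right 82°, forward 4.2 m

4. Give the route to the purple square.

turn right 95°, forward 8.2 m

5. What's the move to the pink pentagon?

turn right 175°, forward 2.6 m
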